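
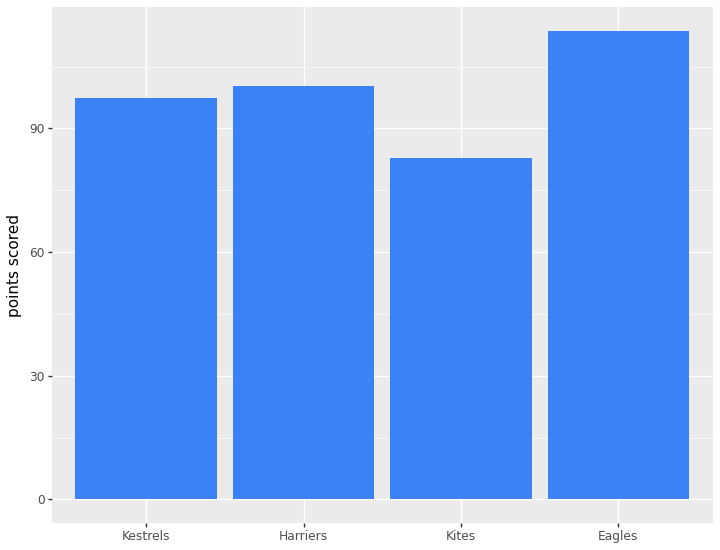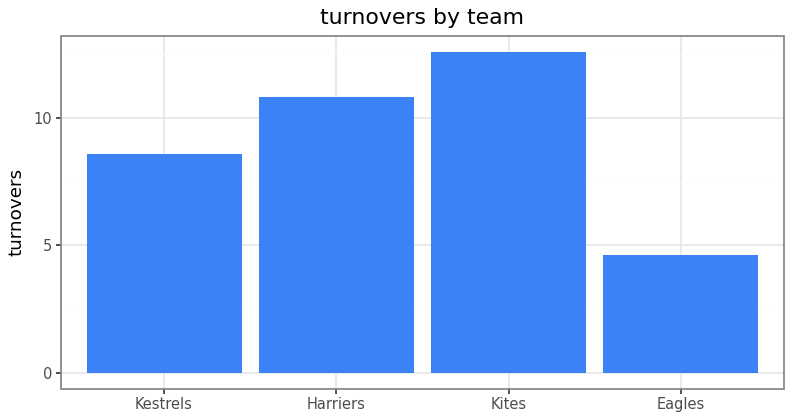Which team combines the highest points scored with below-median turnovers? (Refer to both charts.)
Chart 2 median turnovers ≈ 10; below-median teams: Kestrels, Eagles. Among those, Eagles has the highest points scored (≈ 120).

Eagles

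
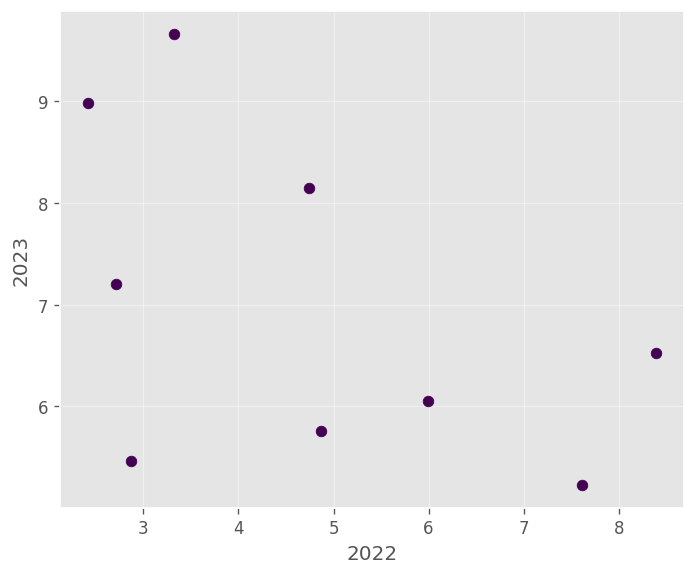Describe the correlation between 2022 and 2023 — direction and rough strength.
Points are negatively correlated; moderate (|r| ≈ 0.5).

negative, moderate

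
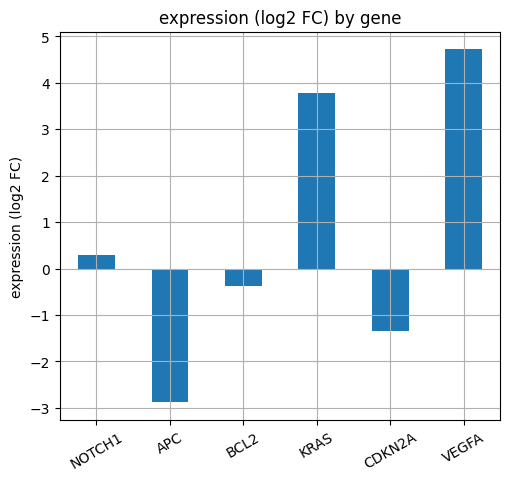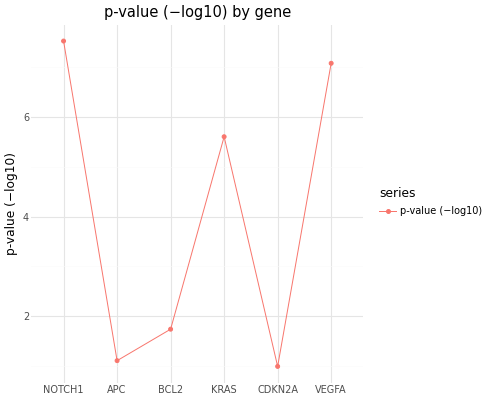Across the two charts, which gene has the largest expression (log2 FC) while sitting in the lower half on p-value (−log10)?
Chart 2 median p-value (−log10) ≈ 4; below-median genes: APC, BCL2, CDKN2A. Among those, BCL2 has the highest expression (log2 FC) (≈ -0.5).

BCL2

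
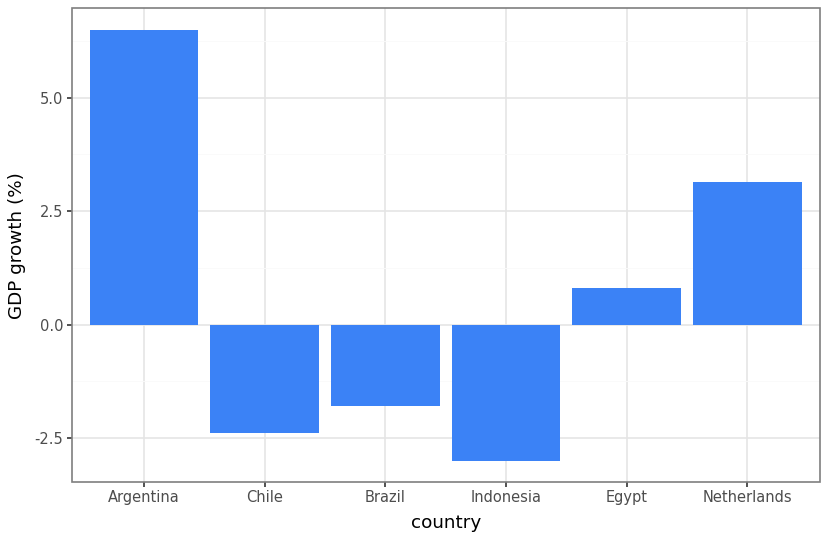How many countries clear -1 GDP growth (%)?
3

Above -1: Argentina, Egypt, Netherlands.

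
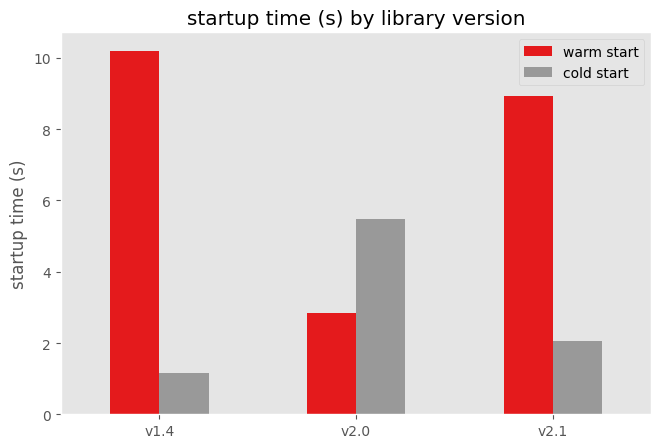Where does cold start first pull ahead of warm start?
v1.4: cold start ≈ 1 vs warm start ≈ 10 (not yet); v2.0: cold start ≈ 5 vs warm start ≈ 3 (first crossover).

v2.0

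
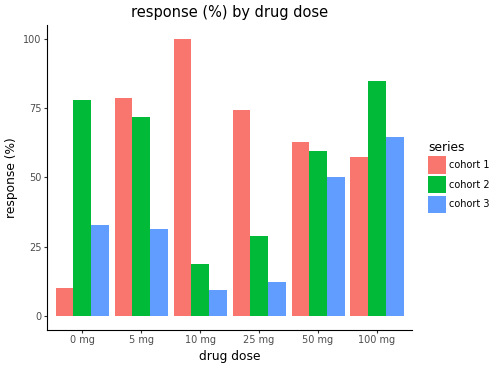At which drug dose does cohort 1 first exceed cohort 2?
0 mg: cohort 1 ≈ 10 vs cohort 2 ≈ 80 (not yet); 5 mg: cohort 1 ≈ 80 vs cohort 2 ≈ 70 (first crossover).

5 mg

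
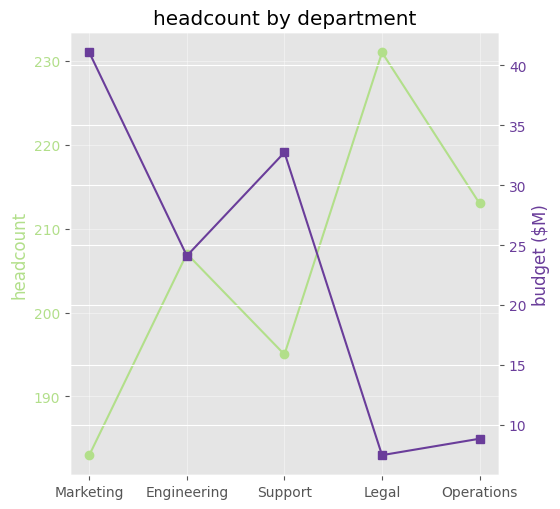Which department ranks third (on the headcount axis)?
Engineering

Top 4 (on the headcount axis): Legal ≈ 230, Operations ≈ 215, Engineering ≈ 205, Support ≈ 195.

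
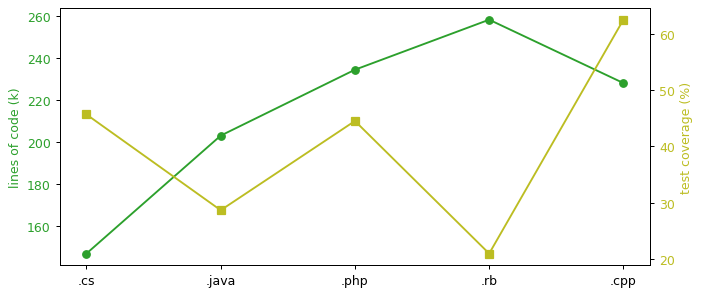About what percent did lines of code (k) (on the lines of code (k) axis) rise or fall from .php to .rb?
.php ≈ 230, .rb ≈ 260; (260 − 230) / 230 ≈ +13%.

≈ +13%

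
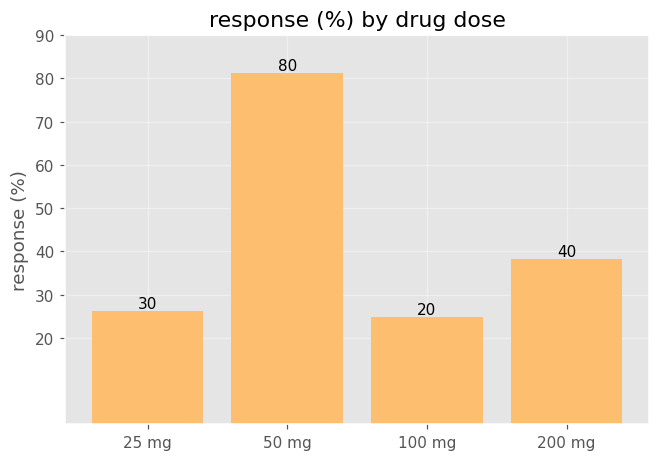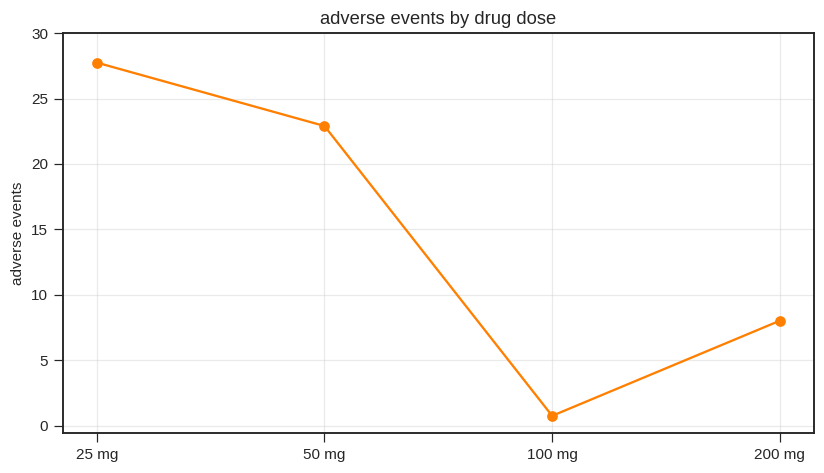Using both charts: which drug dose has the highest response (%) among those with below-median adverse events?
Chart 2 median adverse events ≈ 15; below-median drug doses: 100 mg, 200 mg. Among those, 200 mg has the highest response (%) (≈ 40).

200 mg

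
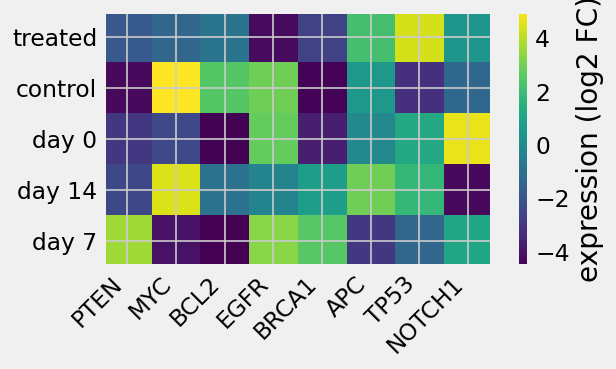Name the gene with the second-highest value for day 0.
EGFR

Top 3 for day 0: NOTCH1 ≈ 5, EGFR ≈ 3, TP53 ≈ 1.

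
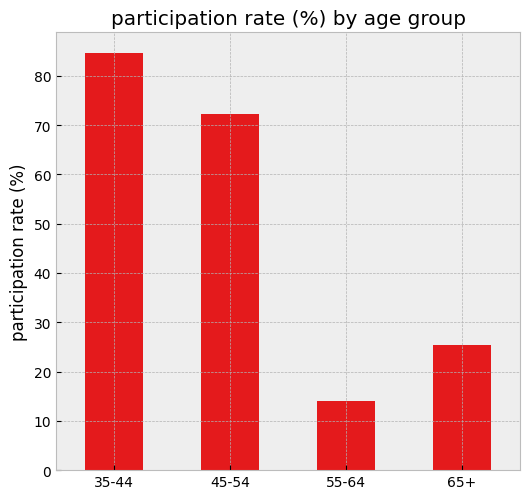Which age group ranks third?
Top 4: 35-44 ≈ 80, 45-54 ≈ 70, 65+ ≈ 30, 55-64 ≈ 10.

65+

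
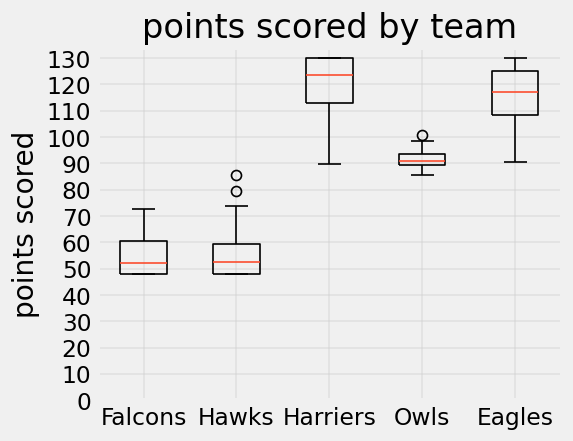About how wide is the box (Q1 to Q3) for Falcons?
≈ 10

Q3 ≈ 60, Q1 ≈ 50; IQR ≈ 10.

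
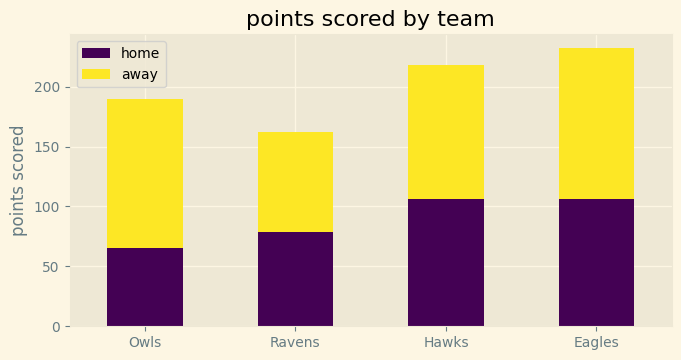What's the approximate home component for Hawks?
≈ 100

home top ≈ 100, bottom ≈ 0; segment ≈ 100.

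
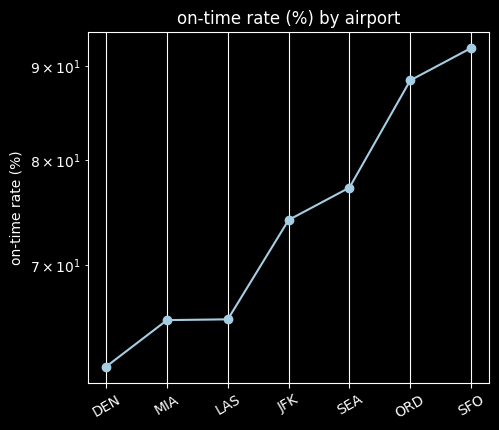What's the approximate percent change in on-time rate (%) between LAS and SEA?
LAS ≈ 65, SEA ≈ 75; (75 − 65) / 65 ≈ +15.4%.

≈ +15.4%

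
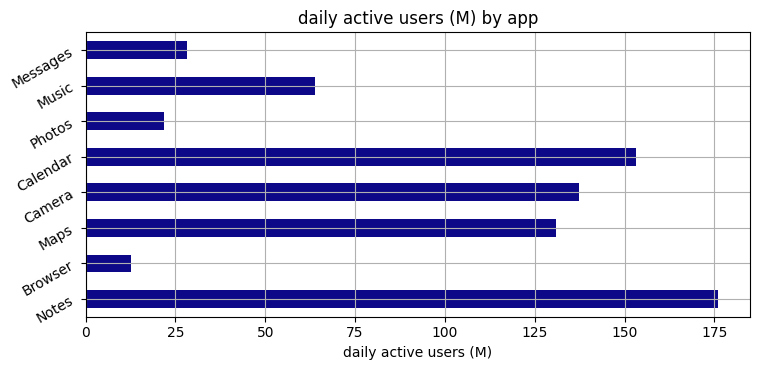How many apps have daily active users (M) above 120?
4

Above 120: Notes, Maps, Camera, Calendar.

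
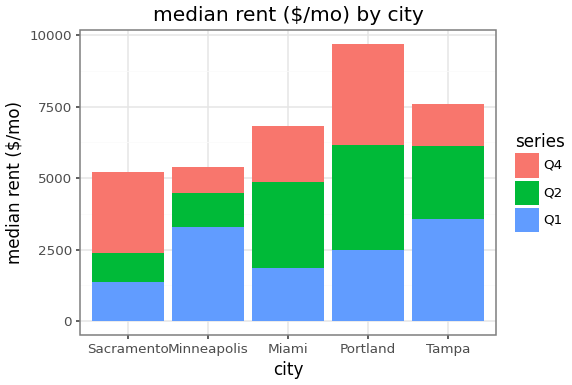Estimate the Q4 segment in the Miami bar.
≈ 2000

Q4 top ≈ 7000, bottom ≈ 5000; segment ≈ 2000.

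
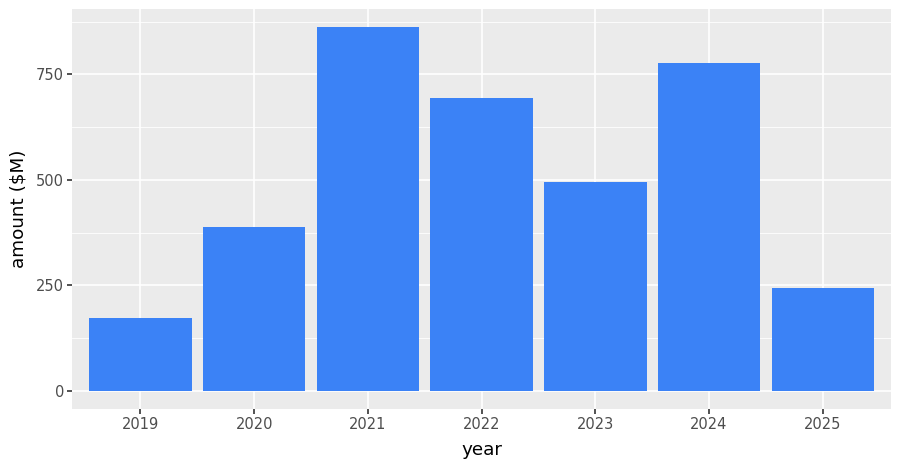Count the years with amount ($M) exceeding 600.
3

Above 600: 2021, 2022, 2024.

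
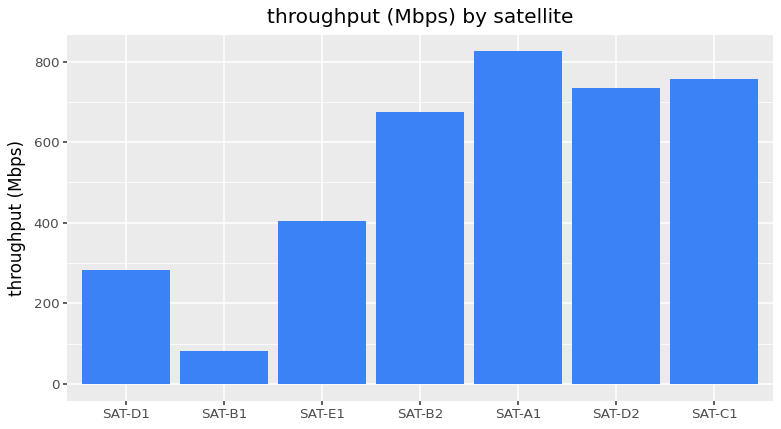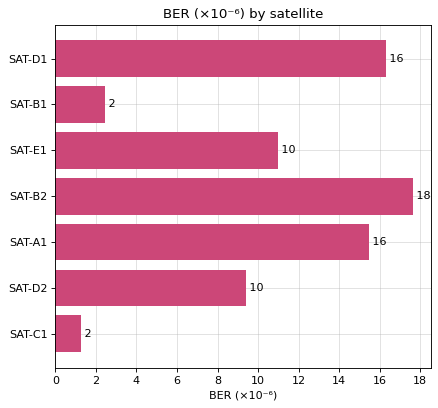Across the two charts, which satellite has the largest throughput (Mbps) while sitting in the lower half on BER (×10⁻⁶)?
SAT-C1

Chart 2 median BER (×10⁻⁶) ≈ 10; below-median satellites: SAT-B1, SAT-D2, SAT-C1. Among those, SAT-C1 has the highest throughput (Mbps) (≈ 800).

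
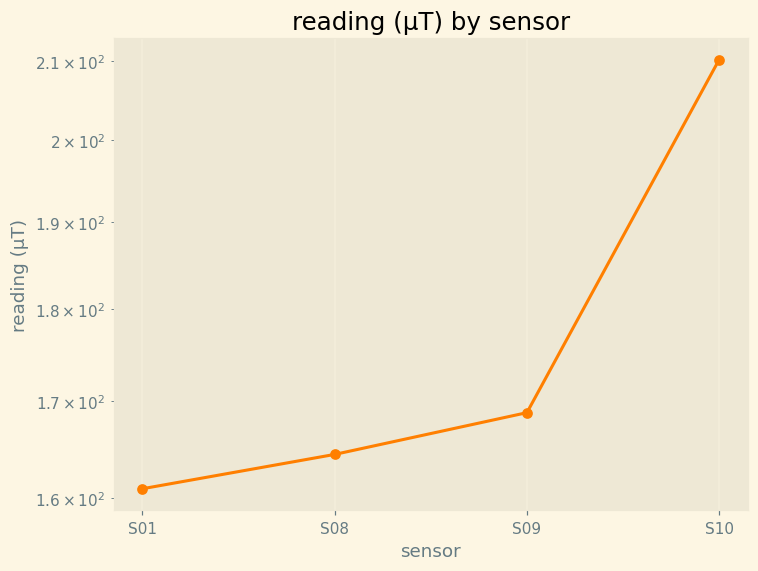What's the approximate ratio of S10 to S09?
S10 ≈ 210, S09 ≈ 170; 210/170 ≈ 1.24.

≈ 1.24×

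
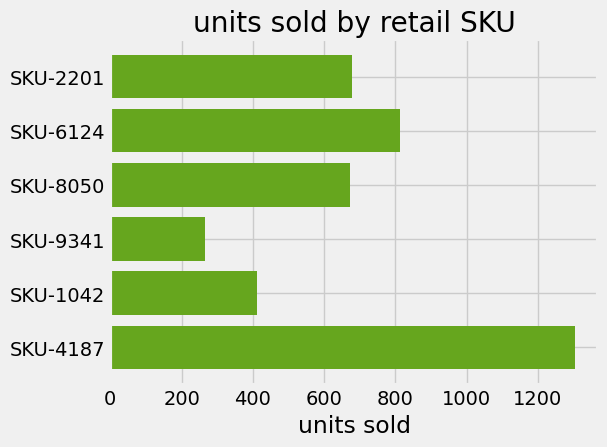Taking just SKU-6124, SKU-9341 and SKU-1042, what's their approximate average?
≈ 467

(800 + 200 + 400) / 3 ≈ 467.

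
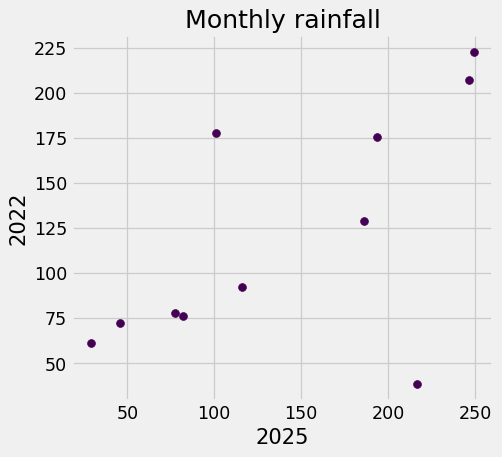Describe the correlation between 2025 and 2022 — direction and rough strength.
Points are positively correlated; moderate (|r| ≈ 0.6).

positive, moderate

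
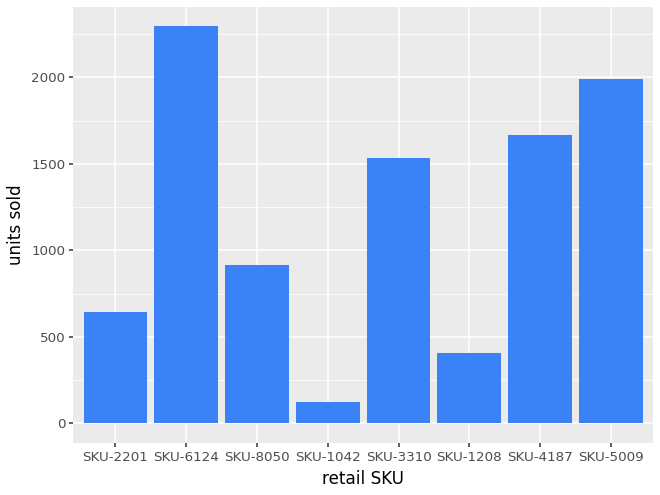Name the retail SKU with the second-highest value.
Top 3: SKU-6124 ≈ 2200, SKU-5009 ≈ 2000, SKU-4187 ≈ 1600.

SKU-5009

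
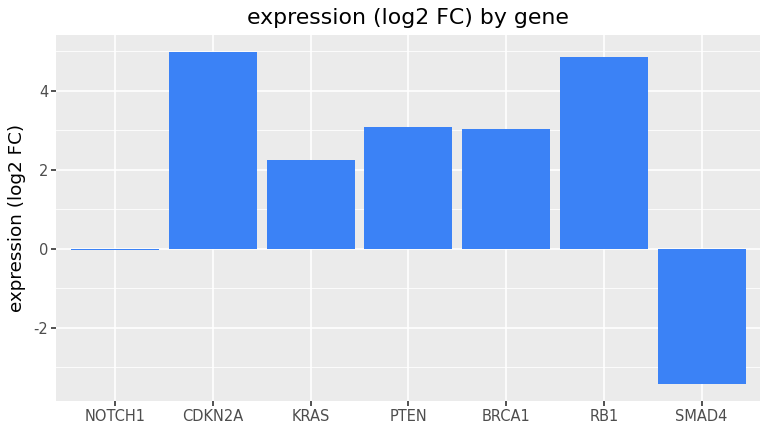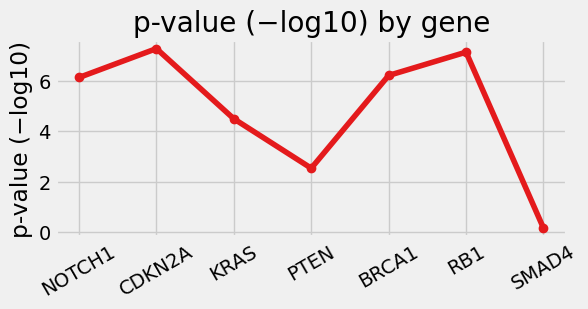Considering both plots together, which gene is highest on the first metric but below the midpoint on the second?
PTEN

Chart 2 median p-value (−log10) ≈ 6; below-median genes: KRAS, PTEN, SMAD4. Among those, PTEN has the highest expression (log2 FC) (≈ 3).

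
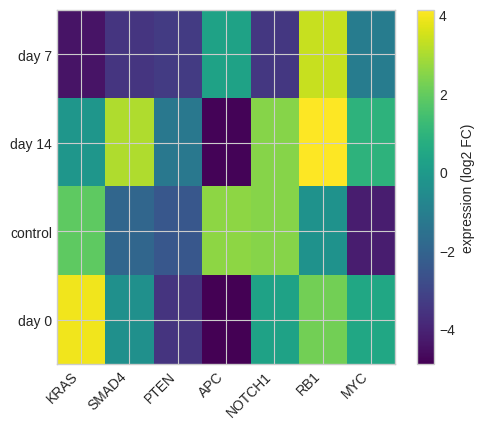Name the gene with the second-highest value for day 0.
RB1

Top 3 for day 0: KRAS ≈ 4, RB1 ≈ 2, MYC ≈ 0.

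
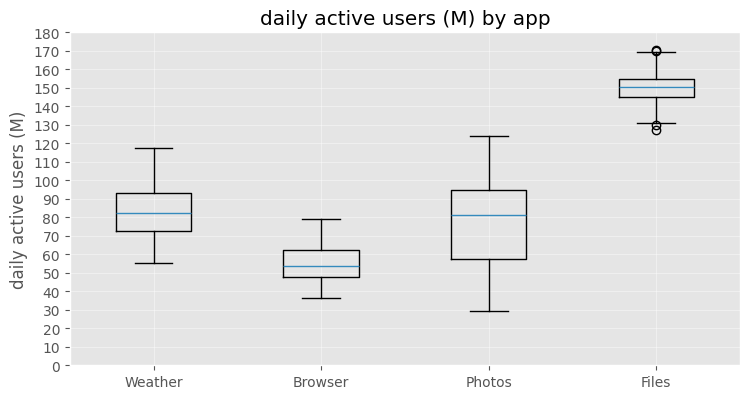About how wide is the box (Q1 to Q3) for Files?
Q3 ≈ 150, Q1 ≈ 140; IQR ≈ 10.

≈ 10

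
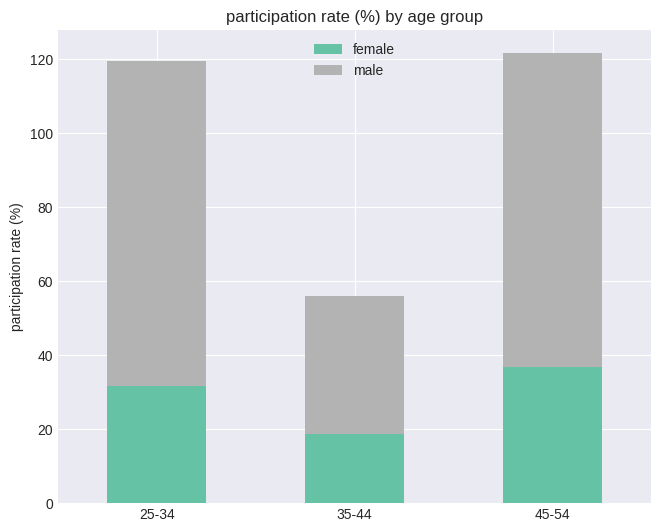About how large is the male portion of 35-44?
≈ 40

male top ≈ 60, bottom ≈ 20; segment ≈ 40.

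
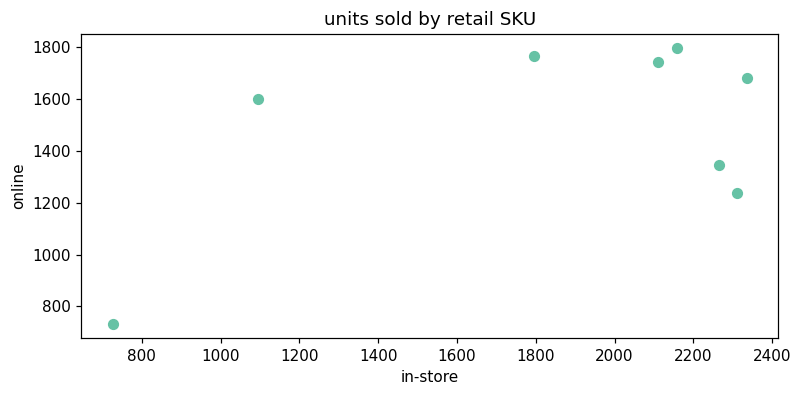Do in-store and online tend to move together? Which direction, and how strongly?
Points are positively correlated; moderate (|r| ≈ 0.5).

positive, moderate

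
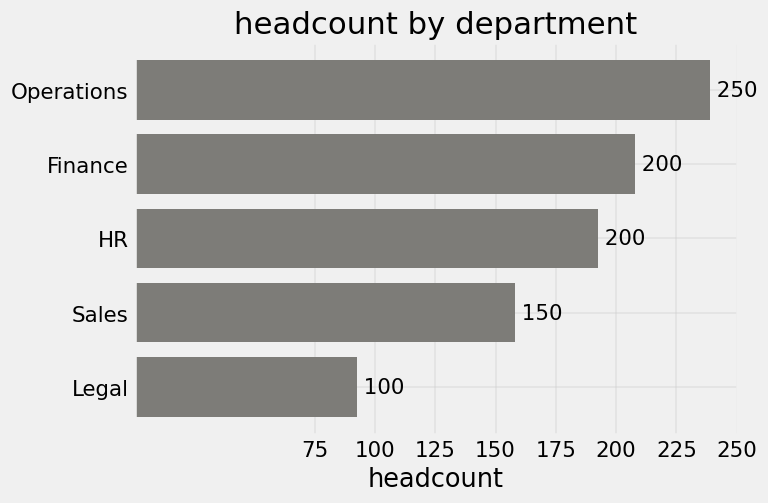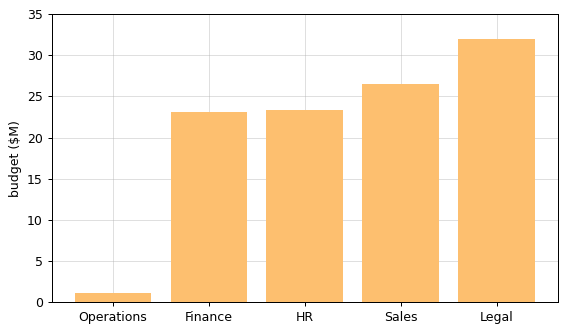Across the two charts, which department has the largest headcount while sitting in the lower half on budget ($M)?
Chart 2 median budget ($M) ≈ 25; below-median departments: Operations, Finance. Among those, Operations has the highest headcount (≈ 250).

Operations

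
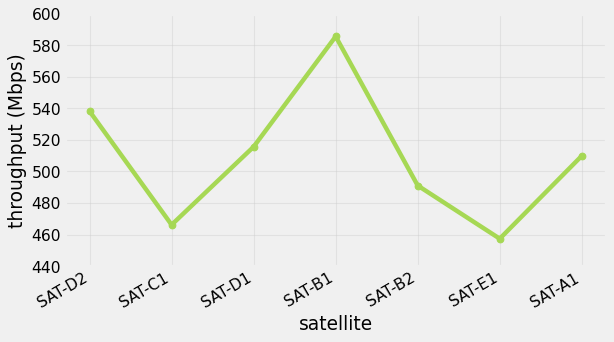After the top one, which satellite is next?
Top 3: SAT-B1 ≈ 580, SAT-D2 ≈ 540, SAT-D1 ≈ 520.

SAT-D2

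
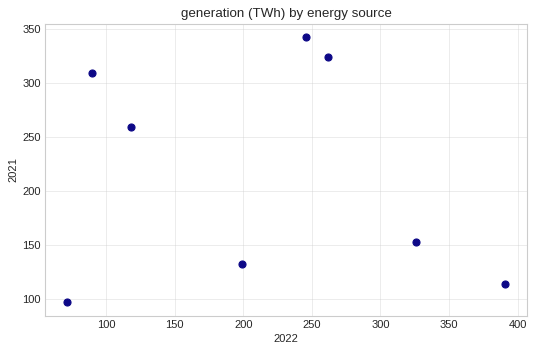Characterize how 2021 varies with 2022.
no clear correlation

Points are roughly uncorrelated; weak (|r| ≈ 0.2).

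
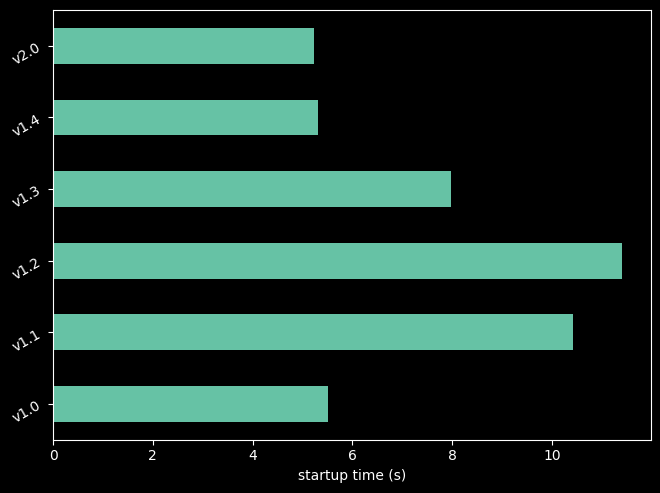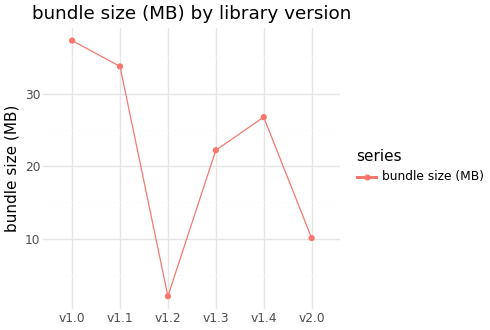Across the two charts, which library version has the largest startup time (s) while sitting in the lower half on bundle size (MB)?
v1.2

Chart 2 median bundle size (MB) ≈ 25; below-median library versions: v1.2, v1.3, v2.0. Among those, v1.2 has the highest startup time (s) (≈ 12).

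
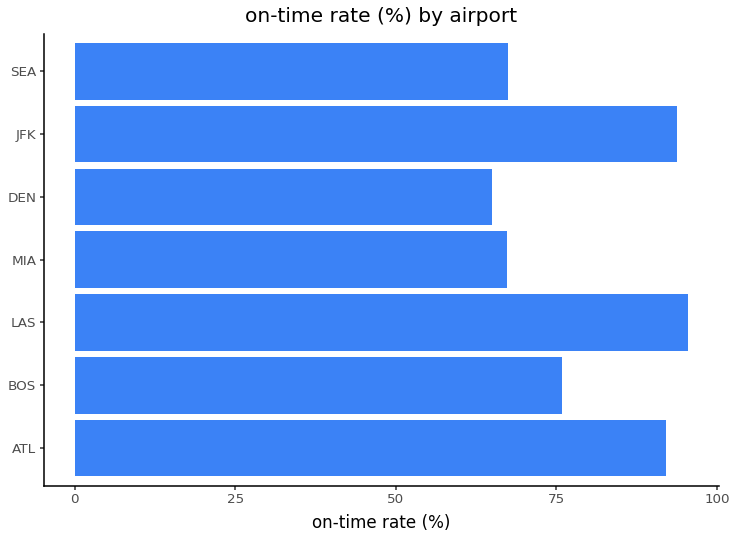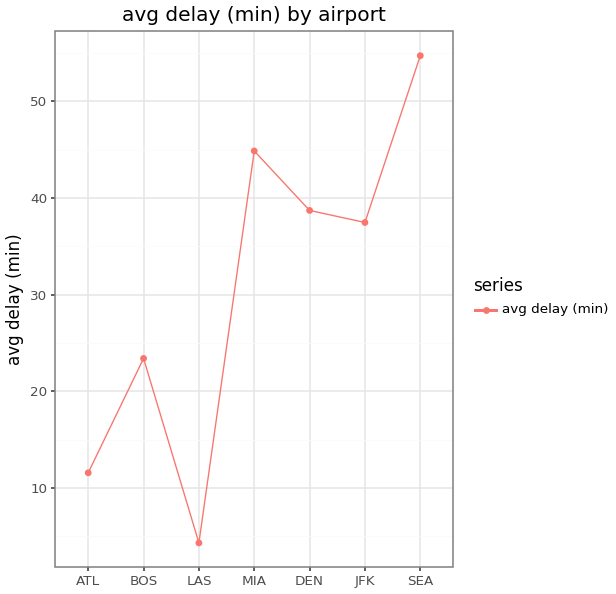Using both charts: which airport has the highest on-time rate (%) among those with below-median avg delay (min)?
LAS

Chart 2 median avg delay (min) ≈ 40; below-median airports: ATL, BOS, LAS. Among those, LAS has the highest on-time rate (%) (≈ 100).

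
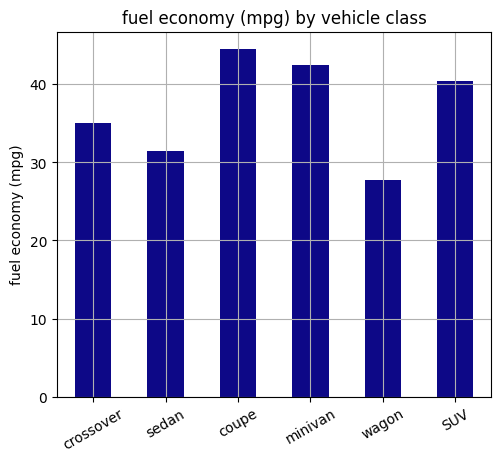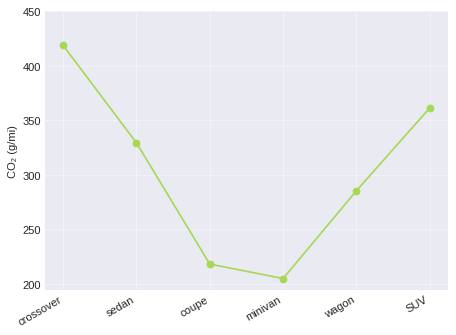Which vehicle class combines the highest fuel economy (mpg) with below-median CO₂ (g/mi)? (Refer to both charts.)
Chart 2 median CO₂ (g/mi) ≈ 300; below-median vehicle classes: coupe, minivan, wagon. Among those, coupe has the highest fuel economy (mpg) (≈ 45).

coupe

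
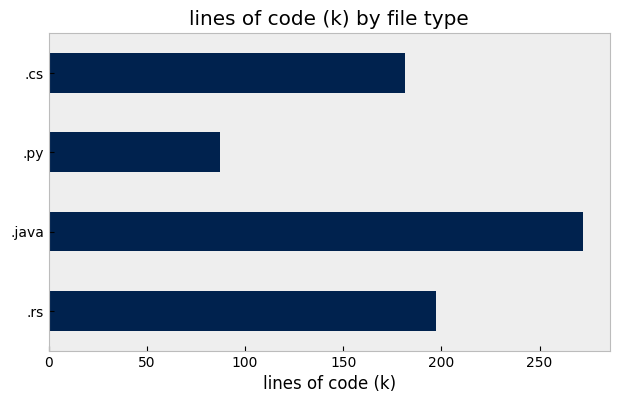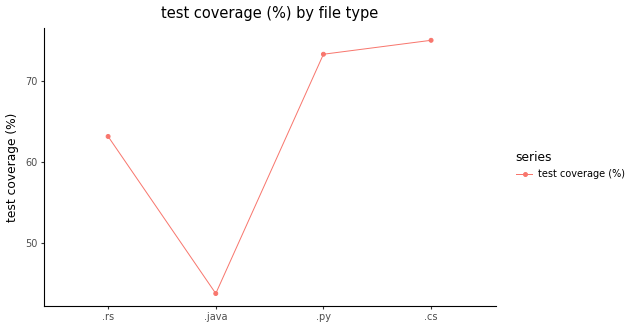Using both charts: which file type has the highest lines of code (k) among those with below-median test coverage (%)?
.java

Chart 2 median test coverage (%) ≈ 70; below-median file types: .rs, .java. Among those, .java has the highest lines of code (k) (≈ 275).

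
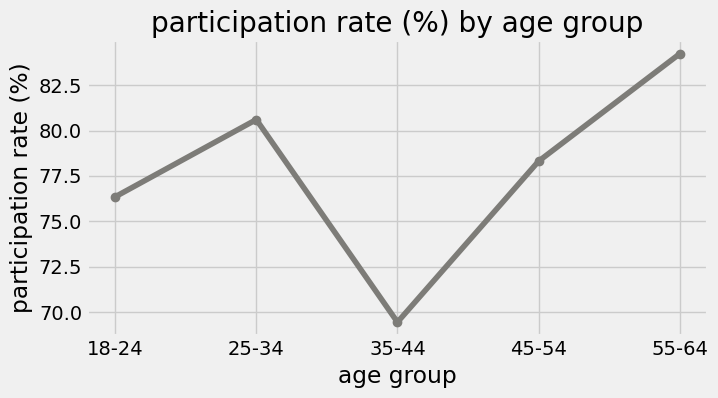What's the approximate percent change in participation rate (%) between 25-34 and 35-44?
25-34 ≈ 80, 35-44 ≈ 70; (70 − 80) / 80 ≈ -12.5%.

≈ -12.5%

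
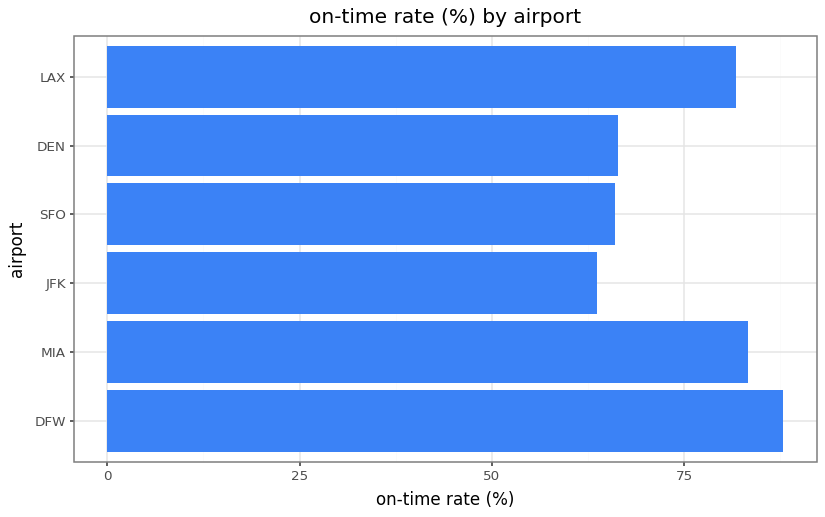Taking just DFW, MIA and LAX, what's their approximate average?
(90 + 80 + 80) / 3 ≈ 83.

≈ 83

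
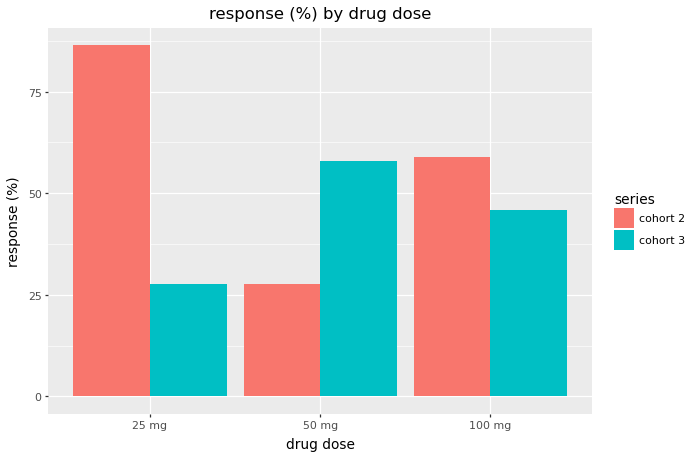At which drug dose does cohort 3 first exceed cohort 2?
50 mg

25 mg: cohort 3 ≈ 30 vs cohort 2 ≈ 90 (not yet); 50 mg: cohort 3 ≈ 60 vs cohort 2 ≈ 30 (first crossover).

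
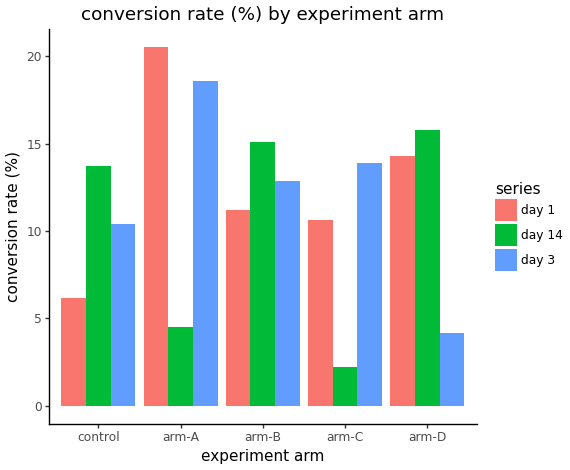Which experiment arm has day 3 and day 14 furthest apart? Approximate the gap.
arm-A, ≈ 14 %

arm-A: day 3 ≈ 18, day 14 ≈ 4 → gap ≈ 14. Next-largest (arm-D) is only ≈ 12.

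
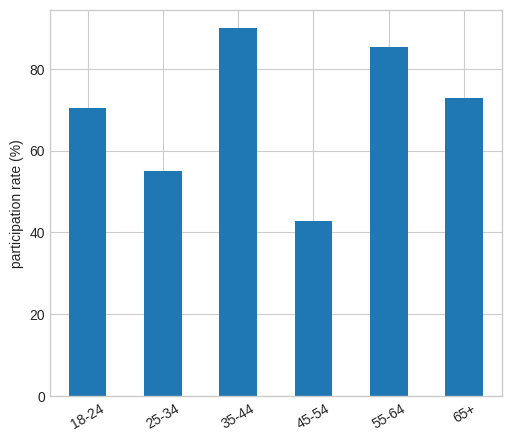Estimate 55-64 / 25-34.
≈ 1.5×

55-64 ≈ 90, 25-34 ≈ 60; 90/60 ≈ 1.5.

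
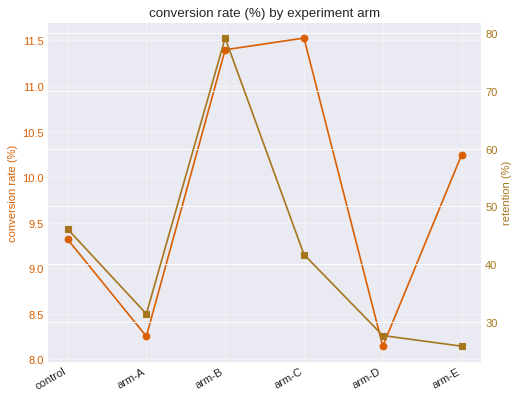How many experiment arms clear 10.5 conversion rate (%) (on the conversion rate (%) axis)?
2

Above 10.5: arm-B, arm-C.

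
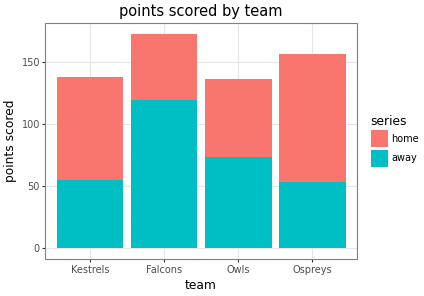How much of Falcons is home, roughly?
≈ 60

home top ≈ 180, bottom ≈ 120; segment ≈ 60.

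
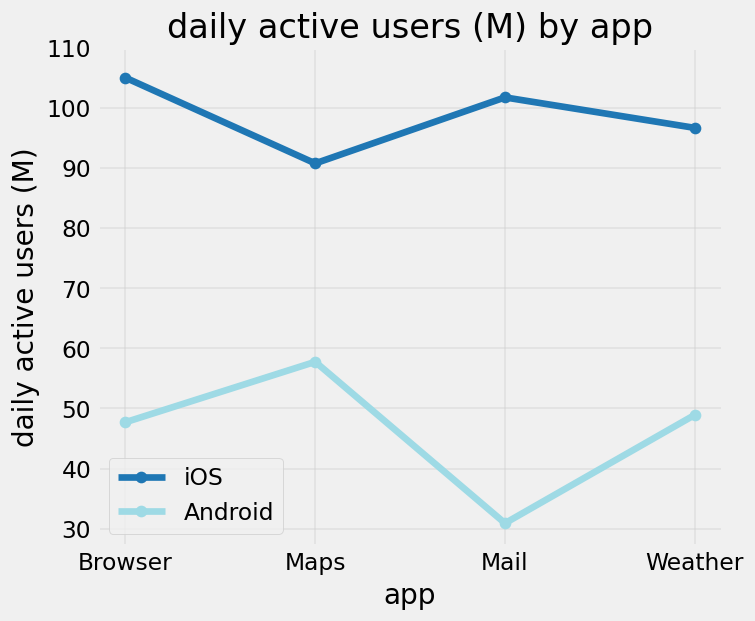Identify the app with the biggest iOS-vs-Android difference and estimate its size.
Mail, ≈ 70 M

Mail: iOS ≈ 100, Android ≈ 30 → gap ≈ 70. Next-largest (Browser) is only ≈ 50.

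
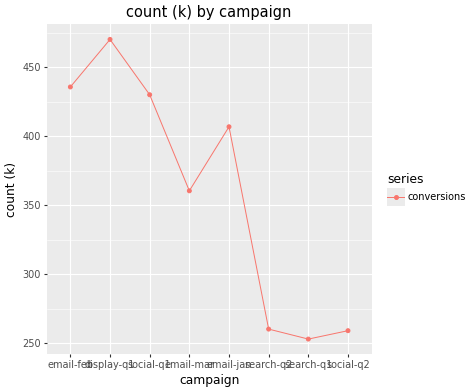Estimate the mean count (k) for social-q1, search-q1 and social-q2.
≈ 320

(440 + 260 + 260) / 3 ≈ 320.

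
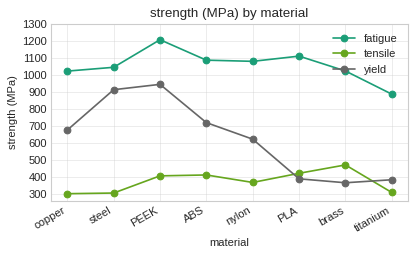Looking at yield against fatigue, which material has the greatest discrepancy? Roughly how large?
PLA, ≈ 700 MPa

PLA: yield ≈ 400, fatigue ≈ 1100 → gap ≈ 700. Next-largest (brass) is only ≈ 600.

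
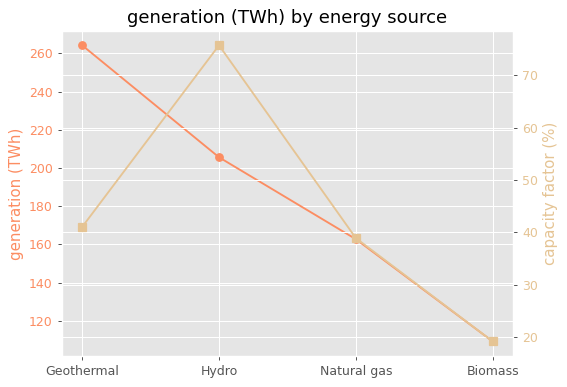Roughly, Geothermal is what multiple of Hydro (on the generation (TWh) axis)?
Geothermal ≈ 260, Hydro ≈ 200; 260/200 ≈ 1.3.

≈ 1.3×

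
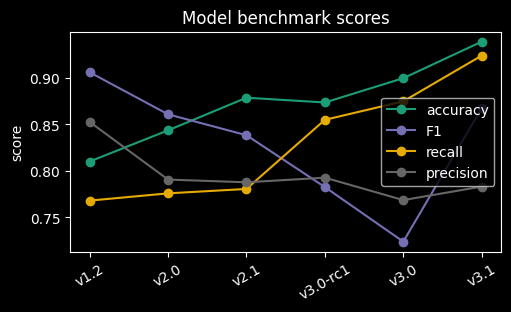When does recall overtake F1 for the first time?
v3.0-rc1

v2.1: recall ≈ 0.78 vs F1 ≈ 0.84 (not yet); v3.0-rc1: recall ≈ 0.86 vs F1 ≈ 0.78 (first crossover).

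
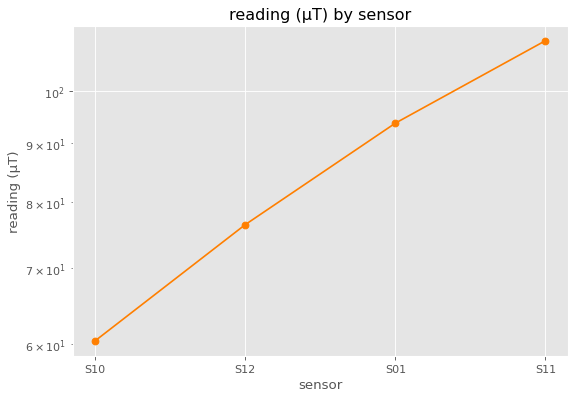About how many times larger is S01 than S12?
S01 ≈ 95, S12 ≈ 75; 95/75 ≈ 1.27.

≈ 1.27×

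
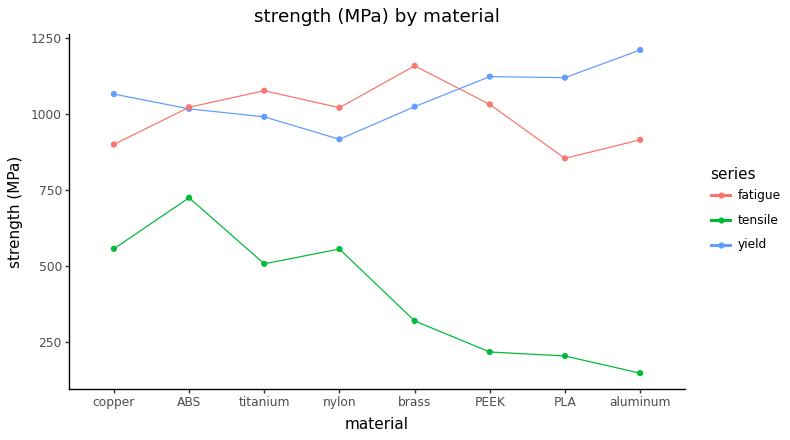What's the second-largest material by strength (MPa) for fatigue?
Top 3 for fatigue: brass ≈ 1200, titanium ≈ 1100, PEEK ≈ 1000.

titanium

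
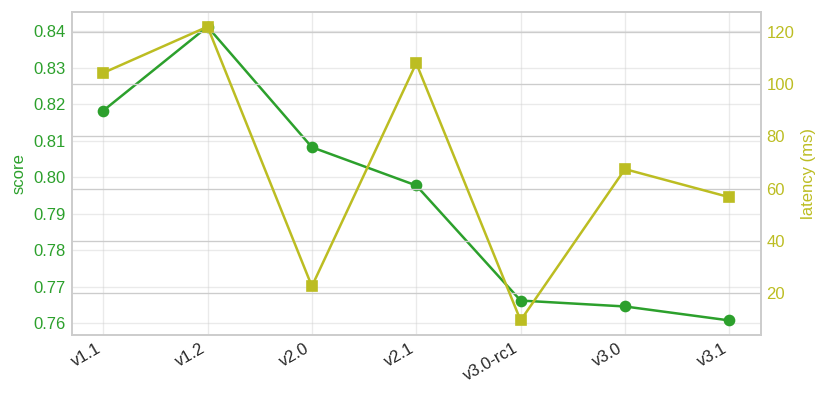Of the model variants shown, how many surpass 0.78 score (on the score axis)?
Above 0.78: v1.1, v1.2, v2.0, v2.1.

4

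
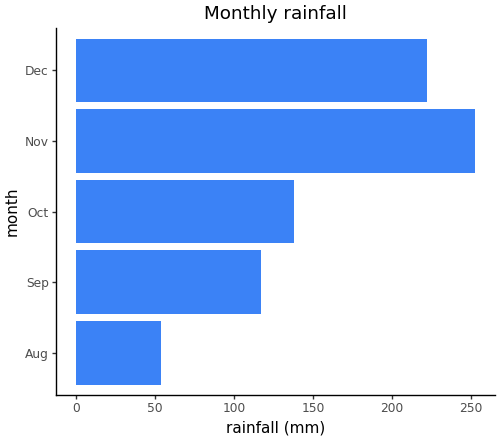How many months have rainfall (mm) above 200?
Above 200: Nov, Dec.

2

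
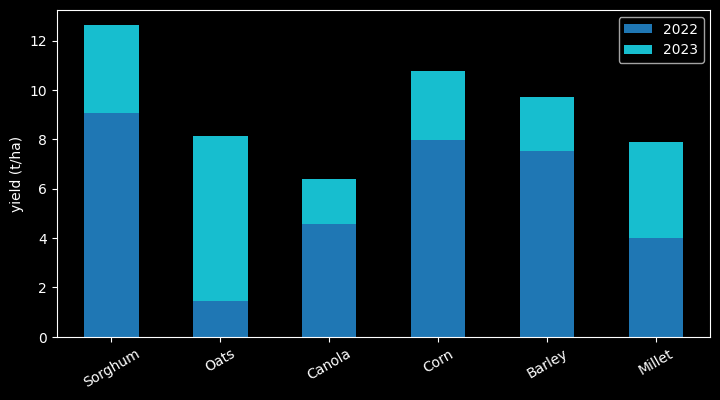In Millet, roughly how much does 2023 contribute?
≈ 4

2023 top ≈ 8, bottom ≈ 4; segment ≈ 4.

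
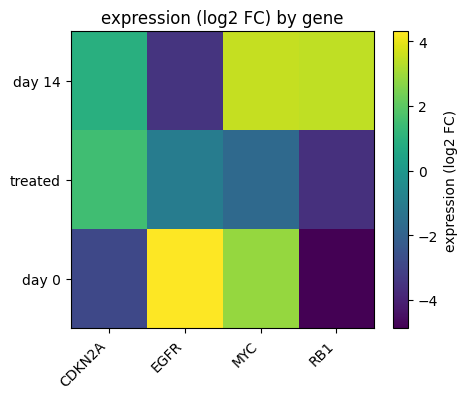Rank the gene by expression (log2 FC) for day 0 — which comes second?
Top 3 for day 0: EGFR ≈ 4, MYC ≈ 3, CDKN2A ≈ -3.

MYC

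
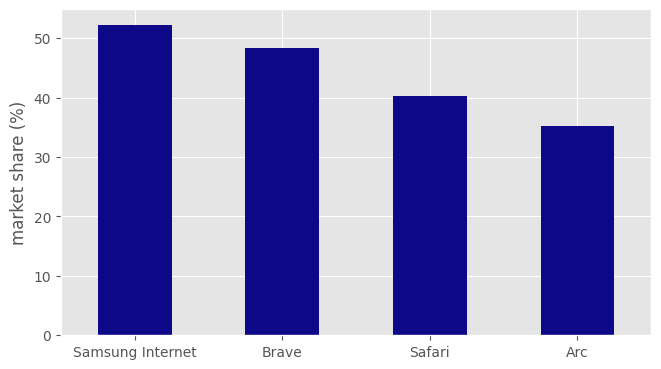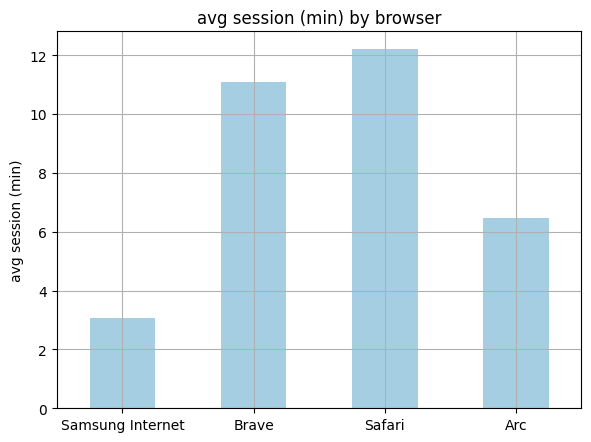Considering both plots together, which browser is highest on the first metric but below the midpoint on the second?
Chart 2 median avg session (min) ≈ 8; below-median browsers: Samsung Internet, Arc. Among those, Samsung Internet has the highest market share (%) (≈ 50).

Samsung Internet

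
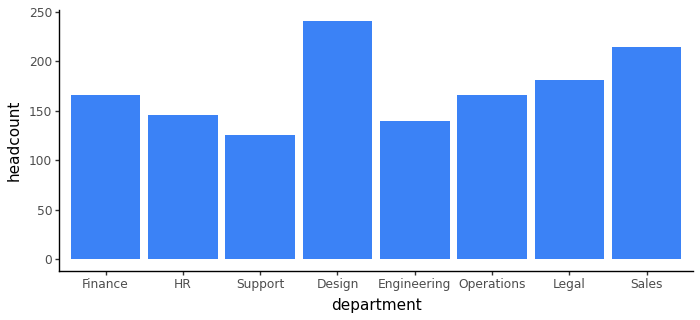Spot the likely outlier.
Design

Design ≈ 240; the rest sit between ≈ 120 and ≈ 220.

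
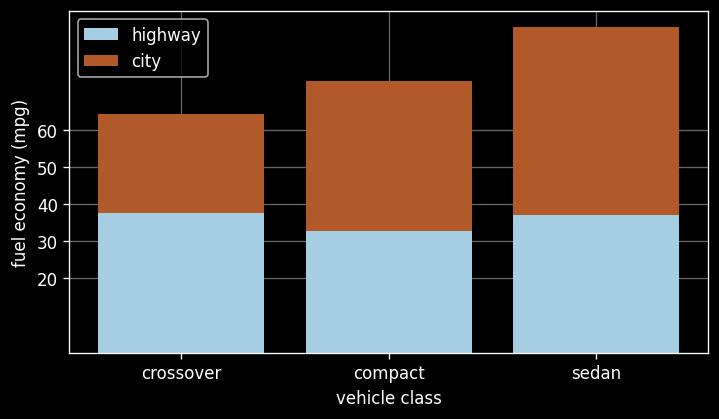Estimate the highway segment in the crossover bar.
highway top ≈ 40, bottom ≈ 0; segment ≈ 40.

≈ 40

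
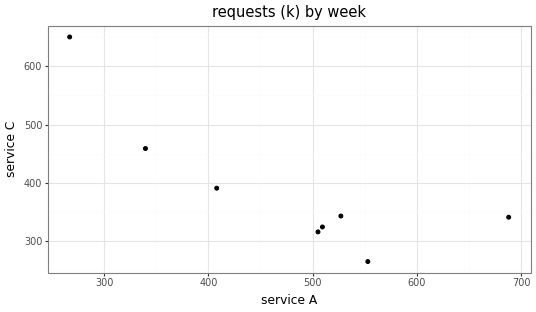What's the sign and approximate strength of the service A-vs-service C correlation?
negative, strong

Points are negatively correlated; strong (|r| ≈ 0.8).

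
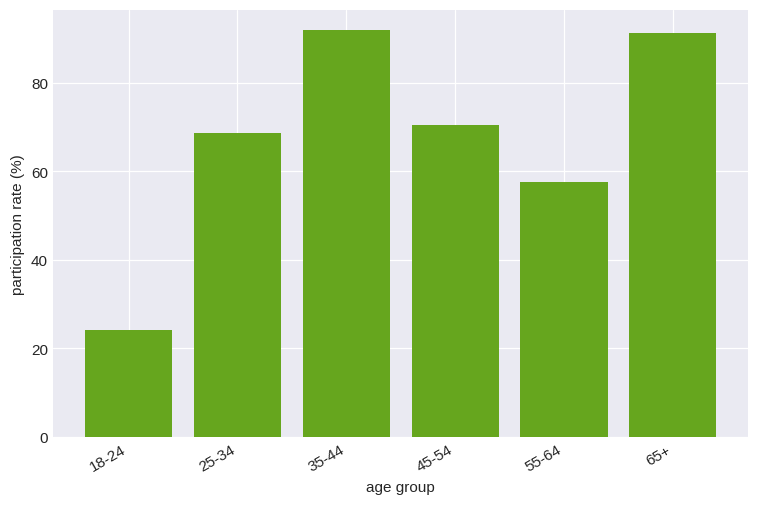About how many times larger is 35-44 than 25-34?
≈ 1.29×

35-44 ≈ 90, 25-34 ≈ 70; 90/70 ≈ 1.29.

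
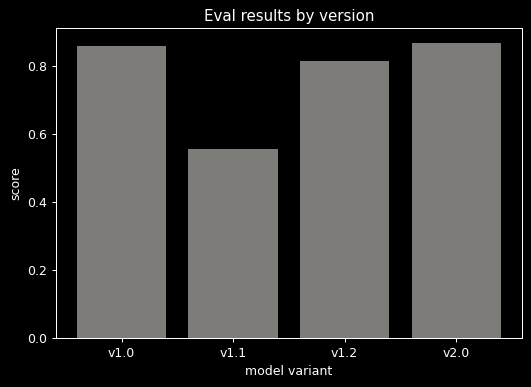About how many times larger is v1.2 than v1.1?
≈ 1.33×

v1.2 ≈ 0.8, v1.1 ≈ 0.6; 0.8/0.6 ≈ 1.33.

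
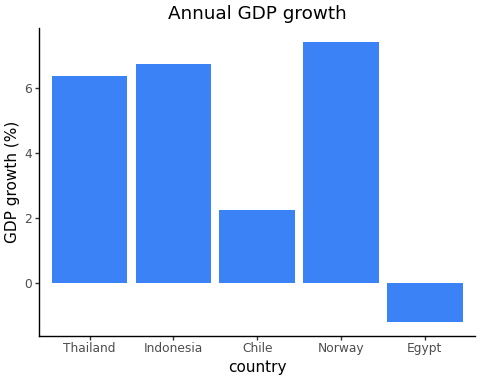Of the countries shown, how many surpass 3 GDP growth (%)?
3

Above 3: Thailand, Indonesia, Norway.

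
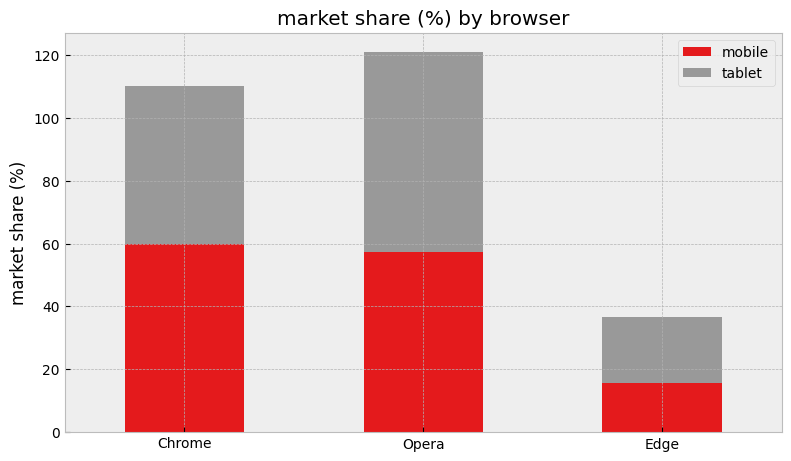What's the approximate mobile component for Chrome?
≈ 60

mobile top ≈ 60, bottom ≈ 0; segment ≈ 60.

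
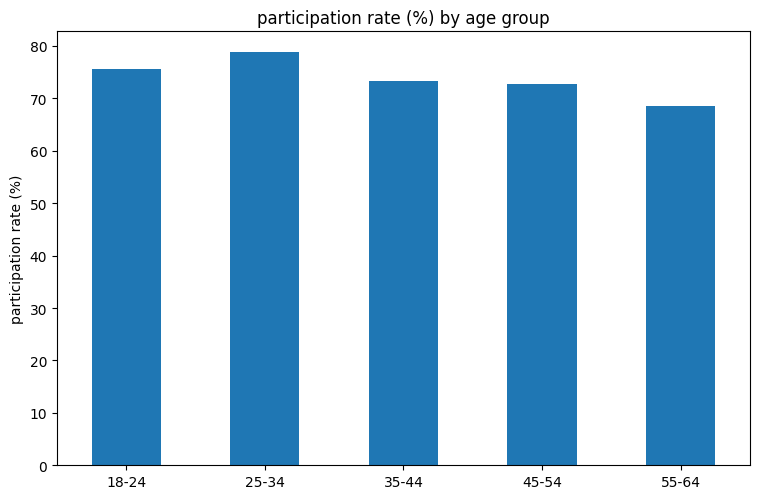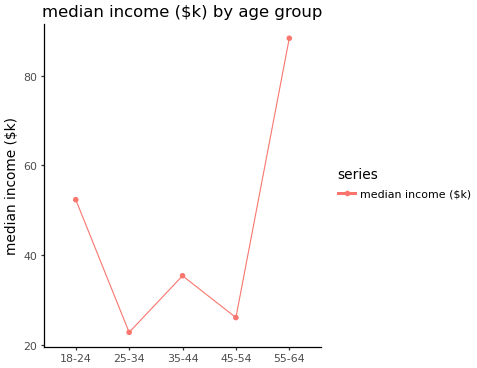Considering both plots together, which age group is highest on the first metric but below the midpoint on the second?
Chart 2 median median income ($k) ≈ 40; below-median age groups: 25-34, 45-54. Among those, 25-34 has the highest participation rate (%) (≈ 80).

25-34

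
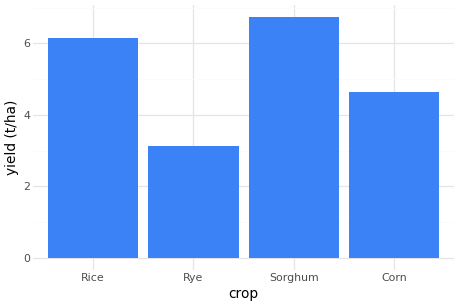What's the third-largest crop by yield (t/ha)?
Corn

Top 4: Sorghum ≈ 7, Rice ≈ 6, Corn ≈ 5, Rye ≈ 3.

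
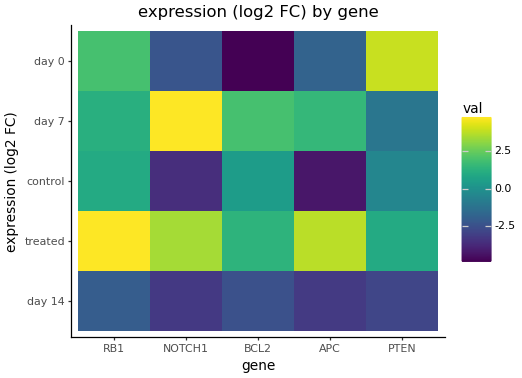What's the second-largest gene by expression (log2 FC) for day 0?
Top 3 for day 0: PTEN ≈ 4, RB1 ≈ 2, APC ≈ -2.

RB1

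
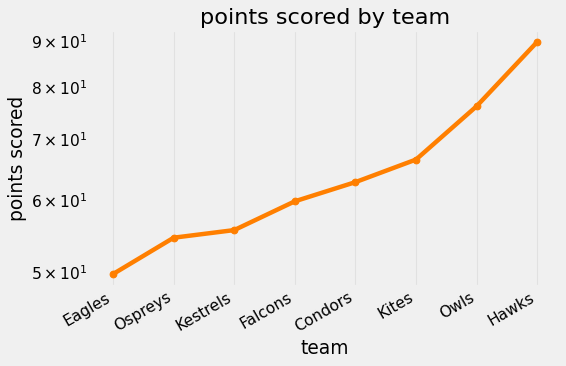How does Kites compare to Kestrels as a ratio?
Kites ≈ 65, Kestrels ≈ 55; 65/55 ≈ 1.18.

≈ 1.18×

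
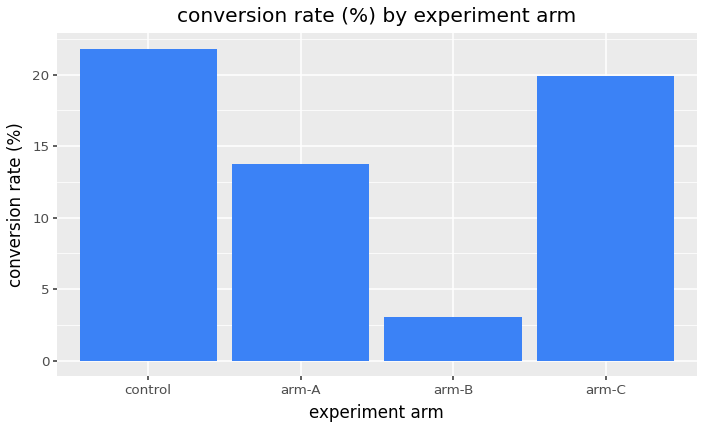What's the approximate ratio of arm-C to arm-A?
≈ 1.43×

arm-C ≈ 20, arm-A ≈ 14; 20/14 ≈ 1.43.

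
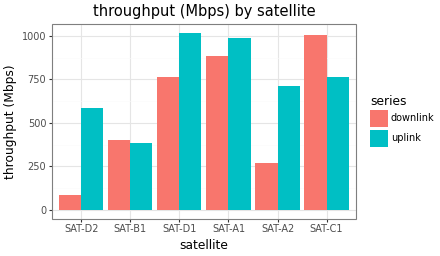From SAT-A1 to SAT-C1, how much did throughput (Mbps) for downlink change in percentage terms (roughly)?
≈ +11.1%

SAT-A1 ≈ 900, SAT-C1 ≈ 1000; (1000 − 900) / 900 ≈ +11.1%.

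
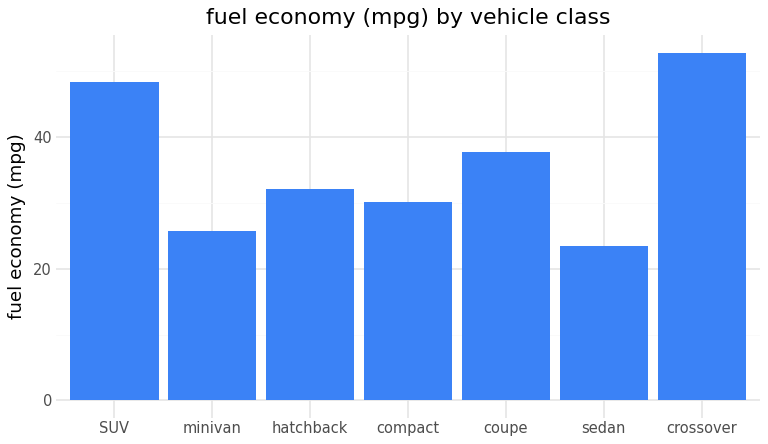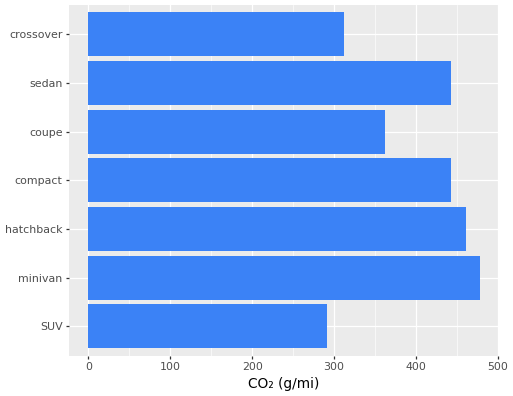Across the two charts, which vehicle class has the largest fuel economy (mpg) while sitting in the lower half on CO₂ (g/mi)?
crossover

Chart 2 median CO₂ (g/mi) ≈ 450; below-median vehicle classes: SUV, coupe, crossover. Among those, crossover has the highest fuel economy (mpg) (≈ 55).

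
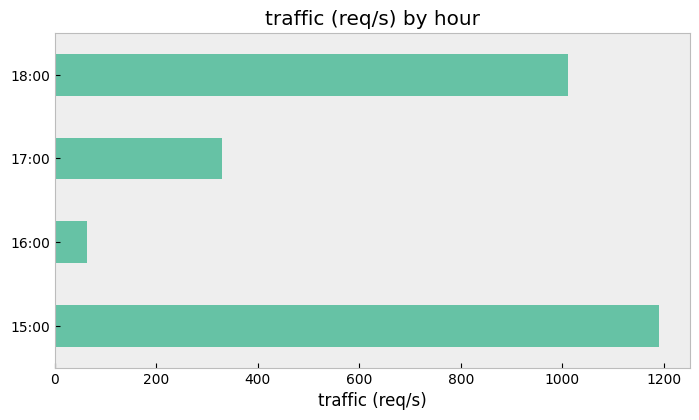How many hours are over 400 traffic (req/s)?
Above 400: 15:00, 18:00.

2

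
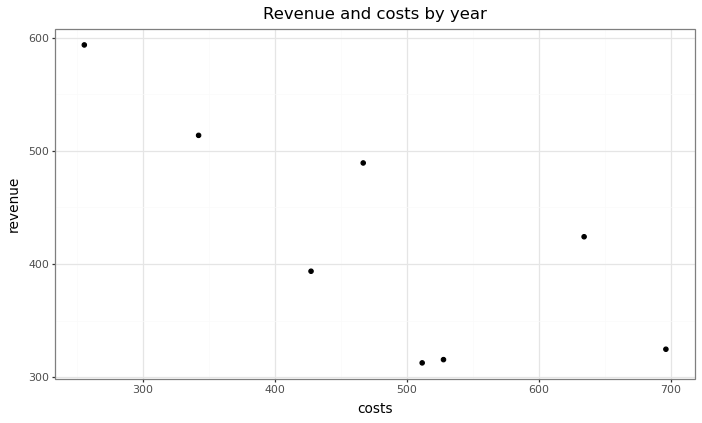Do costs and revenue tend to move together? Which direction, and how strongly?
Points are negatively correlated; strong (|r| ≈ 0.8).

negative, strong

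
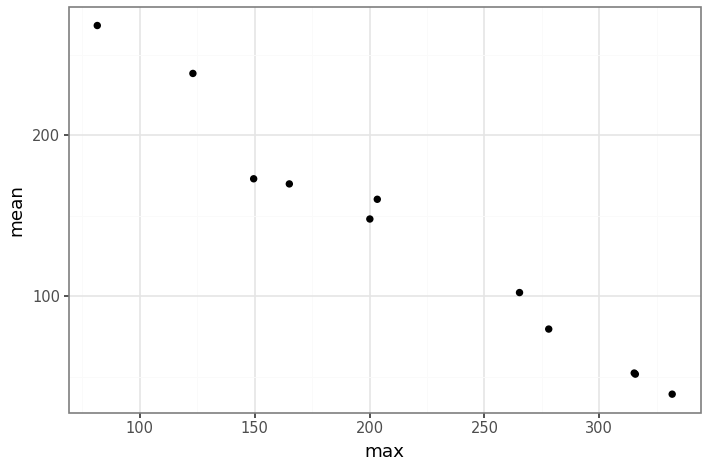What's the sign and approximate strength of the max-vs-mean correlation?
negative, strong

Points are negatively correlated; strong (|r| ≈ 1.0).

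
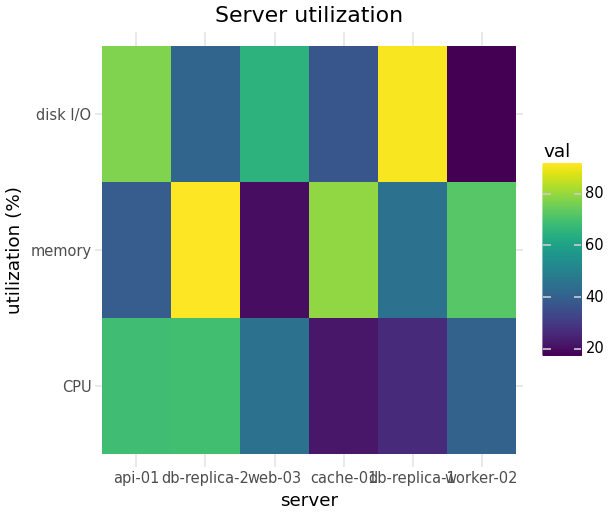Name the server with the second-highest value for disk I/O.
api-01

Top 3 for disk I/O: db-replica-1 ≈ 90, api-01 ≈ 80, web-03 ≈ 70.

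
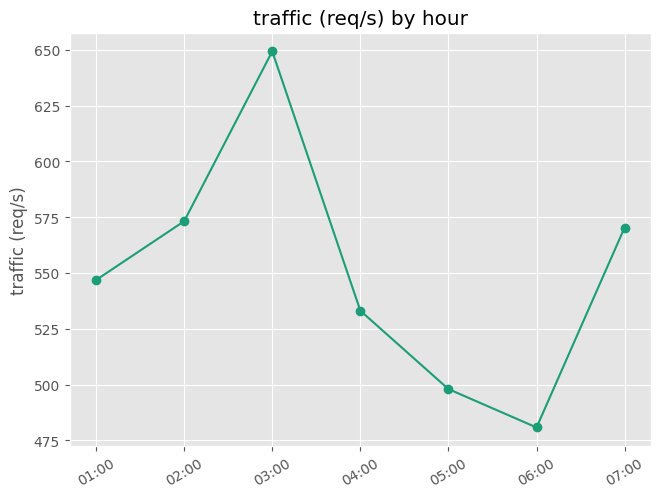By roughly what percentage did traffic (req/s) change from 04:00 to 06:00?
≈ -11.1%

04:00 ≈ 540, 06:00 ≈ 480; (480 − 540) / 540 ≈ -11.1%.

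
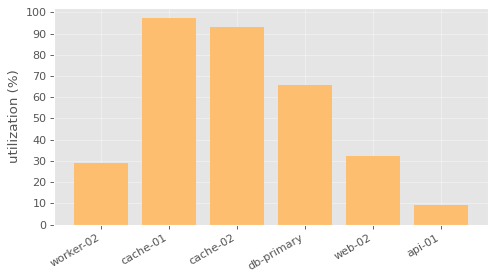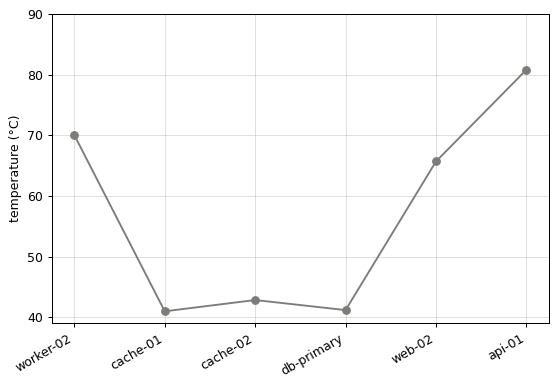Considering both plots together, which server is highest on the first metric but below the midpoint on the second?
Chart 2 median temperature (°C) ≈ 50; below-median servers: cache-01, cache-02, db-primary. Among those, cache-01 has the highest utilization (%) (≈ 100).

cache-01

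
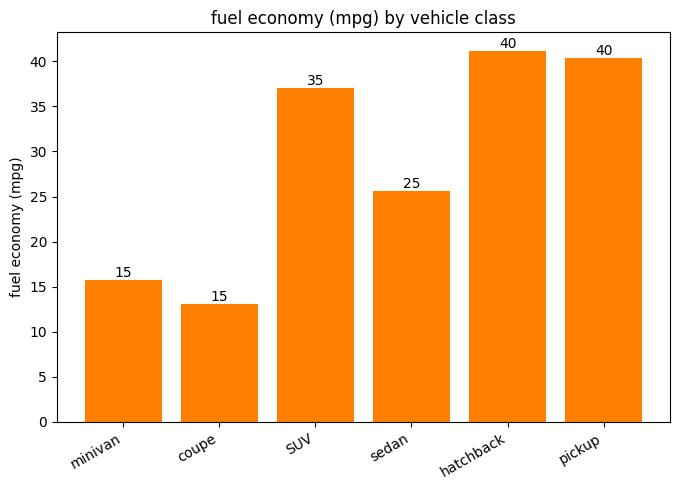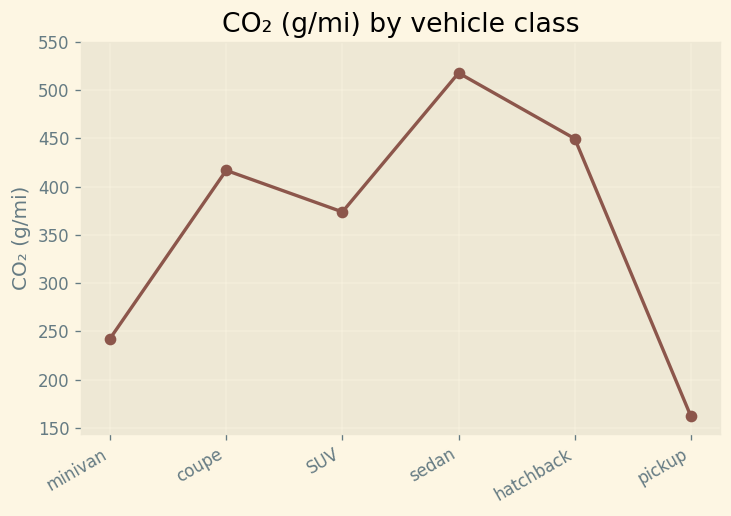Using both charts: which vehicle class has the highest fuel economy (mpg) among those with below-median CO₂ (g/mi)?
pickup

Chart 2 median CO₂ (g/mi) ≈ 400; below-median vehicle classes: minivan, SUV, pickup. Among those, pickup has the highest fuel economy (mpg) (≈ 40).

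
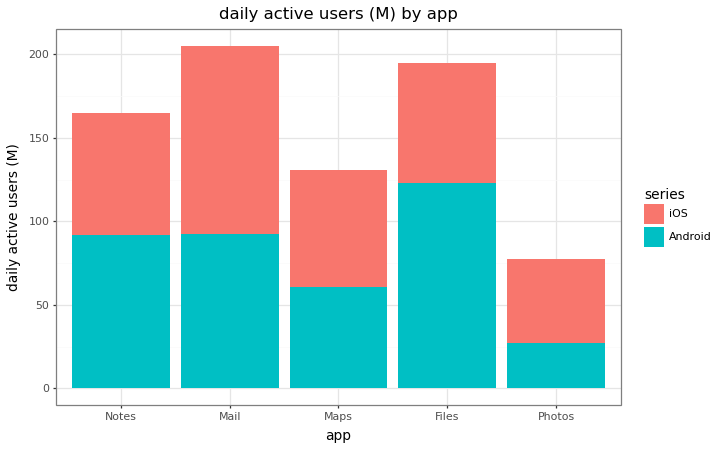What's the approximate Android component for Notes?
Android top ≈ 100, bottom ≈ 0; segment ≈ 100.

≈ 100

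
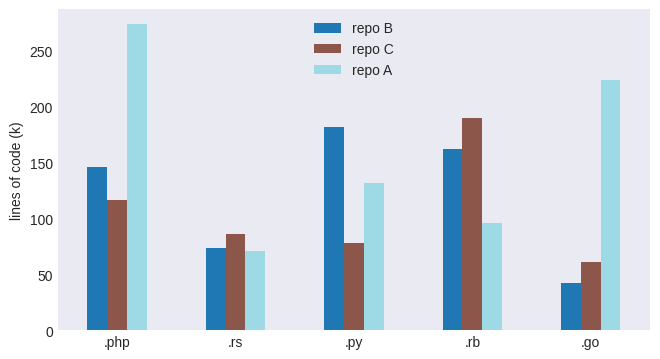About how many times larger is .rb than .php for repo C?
≈ 1.6×

.rb ≈ 200, .php ≈ 125; 200/125 ≈ 1.6.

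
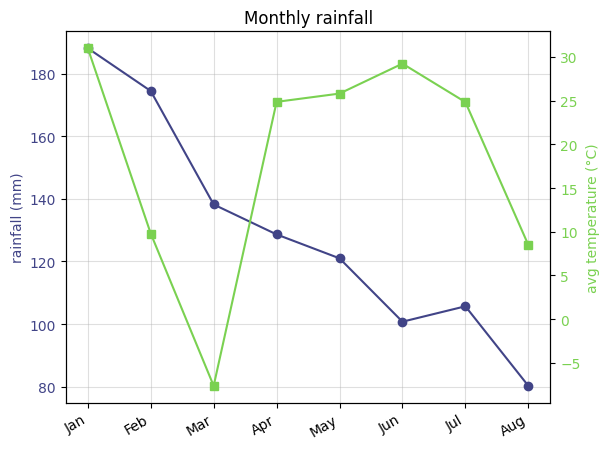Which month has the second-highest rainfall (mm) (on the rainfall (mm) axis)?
Top 3 (on the rainfall (mm) axis): Jan ≈ 190, Feb ≈ 170, Mar ≈ 140.

Feb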